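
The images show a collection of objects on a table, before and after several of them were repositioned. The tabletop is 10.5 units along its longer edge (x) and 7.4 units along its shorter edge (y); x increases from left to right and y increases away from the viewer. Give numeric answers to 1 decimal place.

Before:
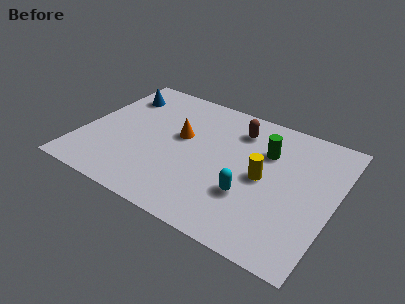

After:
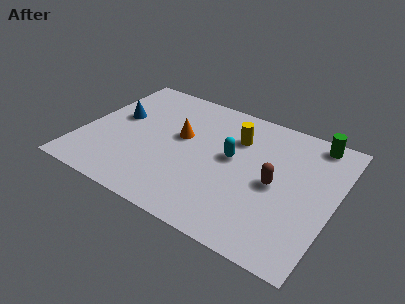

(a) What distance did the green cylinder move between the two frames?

2.3

From (7.5, 5.1) to (9.3, 6.6), the green cylinder covered √(1.8² + 1.5²) ≈ 2.3 units.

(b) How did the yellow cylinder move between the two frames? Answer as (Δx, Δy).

(-1.4, 1.7)

The yellow cylinder was at about (7.6, 3.6) and moved to about (6.2, 5.3).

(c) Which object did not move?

the orange cone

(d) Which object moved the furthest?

the brown capsule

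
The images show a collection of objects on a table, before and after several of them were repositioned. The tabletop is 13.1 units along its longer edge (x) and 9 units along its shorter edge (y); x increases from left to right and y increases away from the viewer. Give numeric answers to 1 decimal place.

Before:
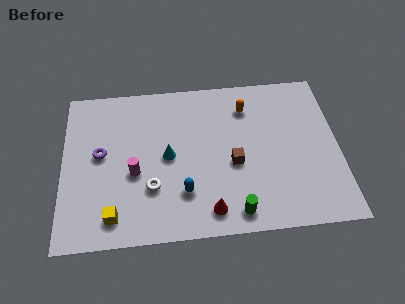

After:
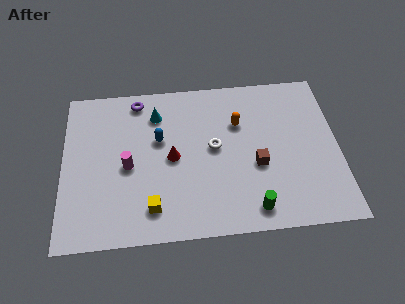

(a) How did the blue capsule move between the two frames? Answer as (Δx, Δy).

(-1.1, 3.1)

From the two frames, the blue capsule sits at roughly (5.7, 2.4) before and (4.6, 5.5) after.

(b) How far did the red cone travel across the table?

3.5

From (6.9, 1.3) to (5.2, 4.4), the red cone covered √(1.7² + 3.1²) ≈ 3.5 units.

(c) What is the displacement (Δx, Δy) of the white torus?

(3.0, 2.0)

From the two frames, the white torus sits at roughly (4.2, 2.8) before and (7.2, 4.8) after.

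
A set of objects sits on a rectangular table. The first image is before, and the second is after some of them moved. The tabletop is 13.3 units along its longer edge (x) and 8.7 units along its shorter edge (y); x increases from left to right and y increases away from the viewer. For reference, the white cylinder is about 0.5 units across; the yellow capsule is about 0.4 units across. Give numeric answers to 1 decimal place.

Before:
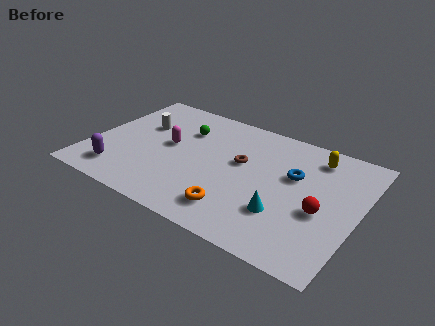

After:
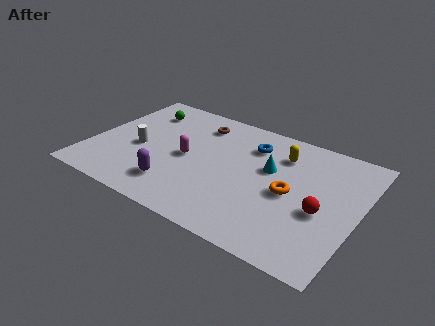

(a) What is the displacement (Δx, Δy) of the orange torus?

(2.3, 2.4)

The orange torus started near (7.7, 1.7) and ended near (10.0, 4.1).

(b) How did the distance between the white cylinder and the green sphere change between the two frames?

+0.8

They were about 2.2 units apart before and 3.0 after — 0.8 units further apart.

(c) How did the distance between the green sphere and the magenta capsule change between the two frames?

+2.2

Before: roughly 1.6 units apart; after: 3.8. That's 2.2 units further apart.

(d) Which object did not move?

the red sphere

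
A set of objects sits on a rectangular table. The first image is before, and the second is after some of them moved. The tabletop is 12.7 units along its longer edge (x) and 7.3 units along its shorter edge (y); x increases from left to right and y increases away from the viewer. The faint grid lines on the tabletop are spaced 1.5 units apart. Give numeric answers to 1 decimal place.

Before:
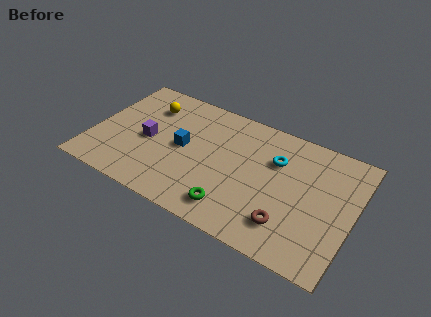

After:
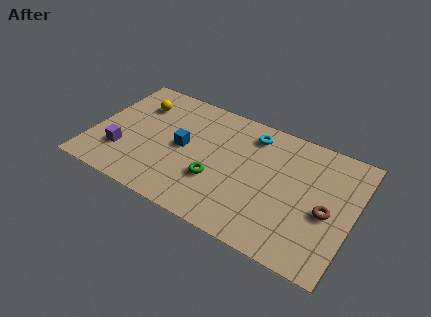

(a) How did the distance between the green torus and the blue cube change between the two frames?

-1.5

Before: roughly 3.7 units apart; after: 2.2. That's 1.5 units closer together.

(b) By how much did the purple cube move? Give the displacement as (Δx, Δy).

(-1.1, -1.3)

From the two frames, the purple cube sits at roughly (2.7, 3.4) before and (1.6, 2.1) after.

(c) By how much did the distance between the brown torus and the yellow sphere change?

+1.5

The distance was about 8.3 in the first image and 9.8 in the second, so they moved 1.5 units further apart.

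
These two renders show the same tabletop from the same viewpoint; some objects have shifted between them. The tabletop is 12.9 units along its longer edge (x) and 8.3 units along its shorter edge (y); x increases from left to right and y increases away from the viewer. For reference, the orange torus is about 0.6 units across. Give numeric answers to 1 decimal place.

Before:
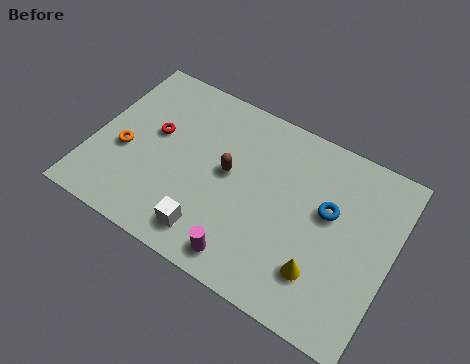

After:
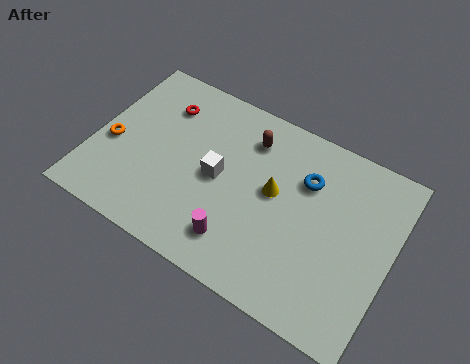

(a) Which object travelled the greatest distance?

the yellow cone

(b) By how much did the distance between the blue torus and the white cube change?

-1.8

They were about 5.8 units apart before and 4.0 after — 1.8 units closer together.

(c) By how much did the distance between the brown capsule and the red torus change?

+0.5

They were about 3.3 units apart before and 3.8 after — 0.5 units further apart.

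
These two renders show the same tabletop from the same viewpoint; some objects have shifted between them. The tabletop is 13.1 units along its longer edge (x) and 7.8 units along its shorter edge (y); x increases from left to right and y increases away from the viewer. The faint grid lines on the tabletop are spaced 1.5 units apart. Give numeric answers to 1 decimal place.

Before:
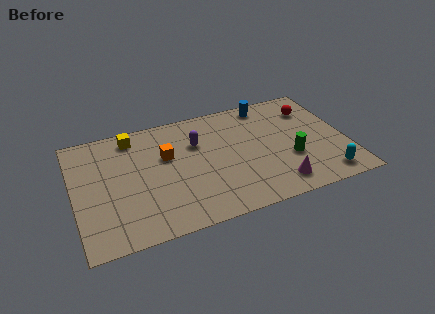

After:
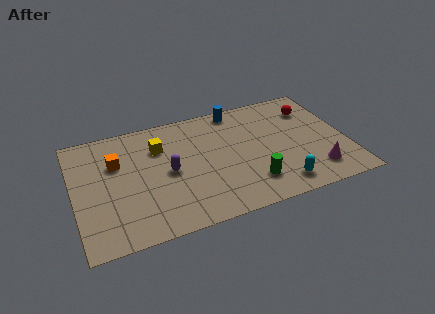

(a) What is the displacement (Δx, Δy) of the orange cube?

(-2.4, 0.3)

The orange cube was at about (4.5, 4.9) and moved to about (2.1, 5.2).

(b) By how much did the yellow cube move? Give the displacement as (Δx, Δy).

(1.2, -1.1)

The yellow cube started near (3.0, 6.7) and ended near (4.2, 5.6).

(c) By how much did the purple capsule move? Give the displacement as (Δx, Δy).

(-1.5, -1.5)

From the two frames, the purple capsule sits at roughly (6.0, 5.3) before and (4.5, 3.8) after.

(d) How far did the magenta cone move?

1.9

From (9.5, 1.3) to (11.4, 1.6), the magenta cone covered √(1.9² + 0.3²) ≈ 1.9 units.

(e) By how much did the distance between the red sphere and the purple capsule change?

+1.8

Before: roughly 5.7 units apart; after: 7.5. That's 1.8 units further apart.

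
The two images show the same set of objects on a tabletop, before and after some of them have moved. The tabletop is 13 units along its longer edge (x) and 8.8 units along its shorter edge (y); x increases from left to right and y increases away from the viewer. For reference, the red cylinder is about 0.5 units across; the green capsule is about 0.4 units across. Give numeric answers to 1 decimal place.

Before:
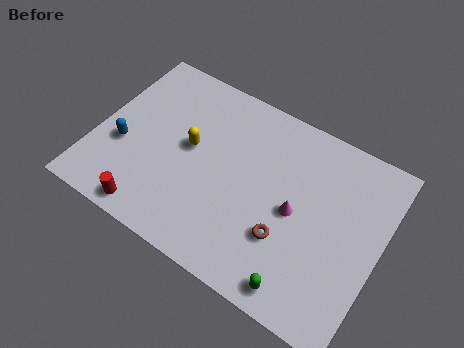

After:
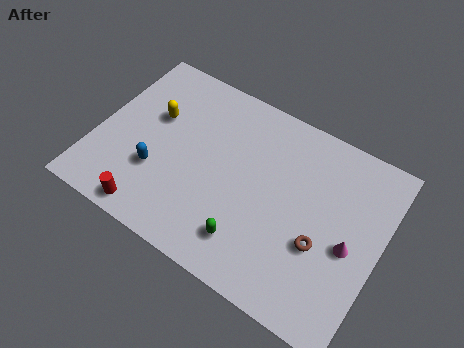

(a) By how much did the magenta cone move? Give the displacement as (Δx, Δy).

(2.5, -0.3)

From the two frames, the magenta cone sits at roughly (9.2, 4.2) before and (11.7, 3.9) after.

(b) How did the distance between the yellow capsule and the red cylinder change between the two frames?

+0.6

Before: roughly 4.1 units apart; after: 4.7. That's 0.6 units further apart.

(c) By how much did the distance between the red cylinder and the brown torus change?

+1.6

Before: roughly 6.2 units apart; after: 7.8. That's 1.6 units further apart.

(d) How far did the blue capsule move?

1.8

The blue capsule moved from about (1.3, 3.4) to (3.0, 2.9), a distance of √(1.7² + 0.5²) ≈ 1.8.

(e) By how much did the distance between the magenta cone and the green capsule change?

+1.4

Before: roughly 3.3 units apart; after: 4.7. That's 1.4 units further apart.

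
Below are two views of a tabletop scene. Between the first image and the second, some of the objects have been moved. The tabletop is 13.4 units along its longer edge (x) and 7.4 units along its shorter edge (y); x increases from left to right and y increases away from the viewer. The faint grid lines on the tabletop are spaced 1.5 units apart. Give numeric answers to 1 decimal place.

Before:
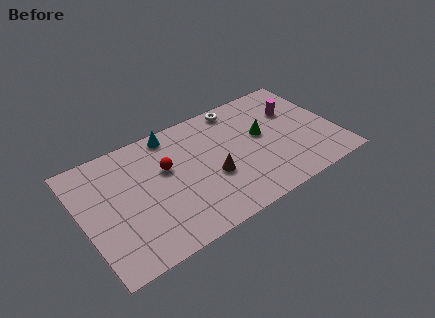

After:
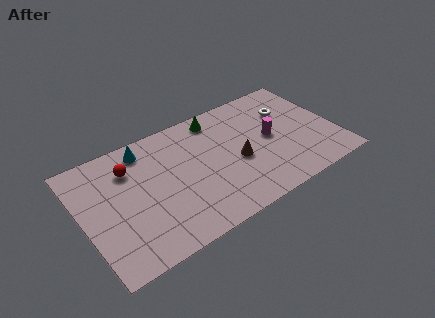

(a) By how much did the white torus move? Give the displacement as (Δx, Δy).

(2.5, -1.5)

The white torus started near (8.7, 6.6) and ended near (11.2, 5.1).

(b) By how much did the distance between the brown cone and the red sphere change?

+3.1

Before: roughly 2.8 units apart; after: 5.9. That's 3.1 units further apart.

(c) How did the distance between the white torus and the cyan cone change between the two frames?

+4.1

They were about 3.6 units apart before and 7.7 after — 4.1 units further apart.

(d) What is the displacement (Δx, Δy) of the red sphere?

(-1.8, 0.9)

The red sphere started near (4.5, 4.6) and ended near (2.7, 5.5).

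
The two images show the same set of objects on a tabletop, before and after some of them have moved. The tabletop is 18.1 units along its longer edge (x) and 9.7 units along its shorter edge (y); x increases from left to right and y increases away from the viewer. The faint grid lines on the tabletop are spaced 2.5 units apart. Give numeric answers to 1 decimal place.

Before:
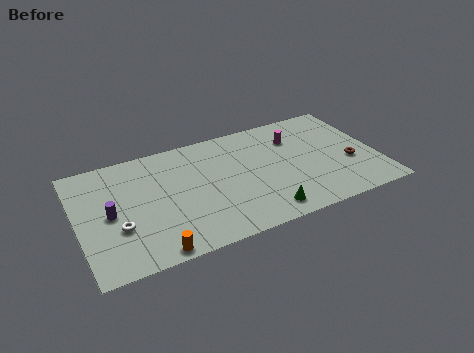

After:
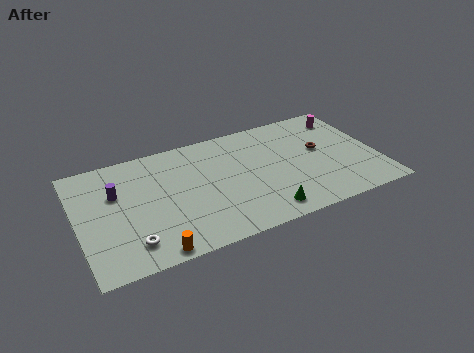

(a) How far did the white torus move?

1.6

The white torus was near (2.3, 3.4) before and (2.9, 1.9) after, so it travelled √(0.6² + 1.5²) ≈ 1.6 units.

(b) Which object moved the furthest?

the magenta cylinder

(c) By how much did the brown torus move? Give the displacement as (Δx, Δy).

(-1.6, 1.8)

The brown torus started near (16.4, 3.7) and ended near (14.8, 5.5).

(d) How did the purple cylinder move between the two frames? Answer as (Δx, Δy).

(0.5, 1.6)

The purple cylinder started near (1.9, 4.7) and ended near (2.4, 6.3).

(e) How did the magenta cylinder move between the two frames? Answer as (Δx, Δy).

(3.3, 0.8)

From the two frames, the magenta cylinder sits at roughly (13.4, 7.1) before and (16.7, 7.9) after.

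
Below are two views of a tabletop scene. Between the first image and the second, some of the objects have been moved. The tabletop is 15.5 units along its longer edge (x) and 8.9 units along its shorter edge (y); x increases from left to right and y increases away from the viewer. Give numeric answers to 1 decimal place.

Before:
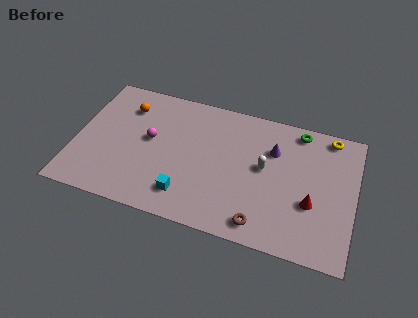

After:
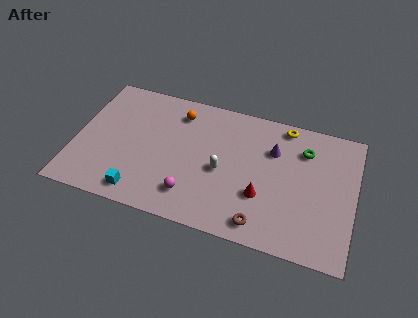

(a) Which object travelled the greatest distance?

the magenta sphere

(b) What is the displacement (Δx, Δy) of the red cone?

(-2.7, -0.3)

The red cone was at about (13.2, 3.3) and moved to about (10.5, 3.0).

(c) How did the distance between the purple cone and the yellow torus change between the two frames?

-1.6

They were about 3.5 units apart before and 1.9 after — 1.6 units closer together.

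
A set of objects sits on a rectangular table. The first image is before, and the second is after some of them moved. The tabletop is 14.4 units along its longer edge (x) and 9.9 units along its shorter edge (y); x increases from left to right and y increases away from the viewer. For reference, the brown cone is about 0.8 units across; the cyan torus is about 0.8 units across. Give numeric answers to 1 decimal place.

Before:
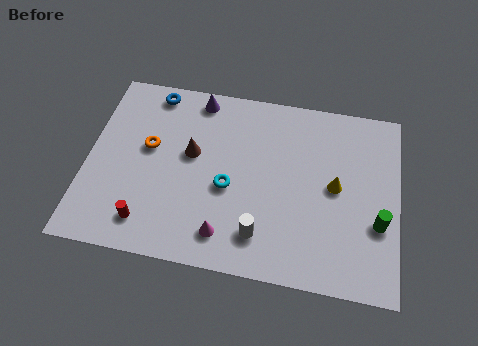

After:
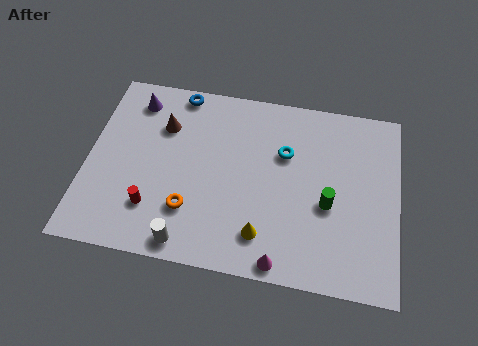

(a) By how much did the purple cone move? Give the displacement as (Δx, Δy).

(-2.9, -0.6)

The purple cone was at about (4.9, 8.8) and moved to about (2.0, 8.2).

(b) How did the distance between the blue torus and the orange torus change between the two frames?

+3.3

Before: roughly 3.1 units apart; after: 6.4. That's 3.3 units further apart.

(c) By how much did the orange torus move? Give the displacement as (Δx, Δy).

(2.1, -3.0)

The orange torus was at about (2.8, 5.7) and moved to about (4.9, 2.7).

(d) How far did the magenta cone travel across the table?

2.8

The magenta cone moved from about (6.6, 1.7) to (9.2, 0.8), a distance of √(2.6² + 0.9²) ≈ 2.8.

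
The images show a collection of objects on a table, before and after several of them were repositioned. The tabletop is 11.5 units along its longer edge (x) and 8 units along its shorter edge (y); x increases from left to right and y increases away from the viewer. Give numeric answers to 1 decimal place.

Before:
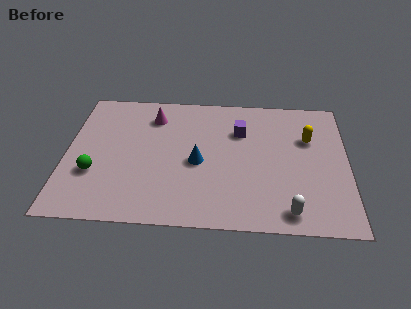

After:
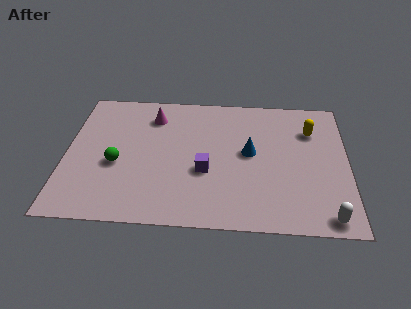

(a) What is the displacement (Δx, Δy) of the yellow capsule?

(0.1, 0.5)

From the two frames, the yellow capsule sits at roughly (9.9, 5.3) before and (10.0, 5.8) after.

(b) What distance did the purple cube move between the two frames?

2.9

The purple cube moved from about (7.1, 5.6) to (5.7, 3.1), a distance of √(1.4² + 2.5²) ≈ 2.9.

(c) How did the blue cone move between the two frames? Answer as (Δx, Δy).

(2.1, 0.7)

The blue cone was at about (5.4, 3.6) and moved to about (7.5, 4.3).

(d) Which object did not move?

the magenta cone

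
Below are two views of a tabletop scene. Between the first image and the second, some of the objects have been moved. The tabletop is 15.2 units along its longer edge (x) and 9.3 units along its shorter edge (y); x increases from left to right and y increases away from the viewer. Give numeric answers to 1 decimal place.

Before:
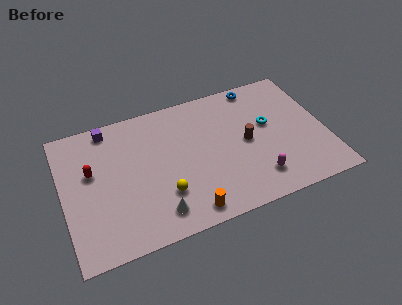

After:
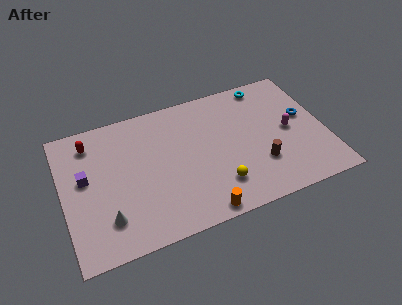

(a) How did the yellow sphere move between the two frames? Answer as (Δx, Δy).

(3.1, -0.5)

The yellow sphere started near (5.6, 2.7) and ended near (8.7, 2.2).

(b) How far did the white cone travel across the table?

2.9

The white cone moved from about (5.1, 1.6) to (2.3, 2.2), a distance of √(2.8² + 0.6²) ≈ 2.9.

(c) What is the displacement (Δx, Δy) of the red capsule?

(0.1, 2.0)

The red capsule was at about (1.7, 5.6) and moved to about (1.8, 7.6).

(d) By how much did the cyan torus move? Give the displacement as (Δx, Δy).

(0.2, 2.9)

The cyan torus started near (12.0, 5.4) and ended near (12.2, 8.3).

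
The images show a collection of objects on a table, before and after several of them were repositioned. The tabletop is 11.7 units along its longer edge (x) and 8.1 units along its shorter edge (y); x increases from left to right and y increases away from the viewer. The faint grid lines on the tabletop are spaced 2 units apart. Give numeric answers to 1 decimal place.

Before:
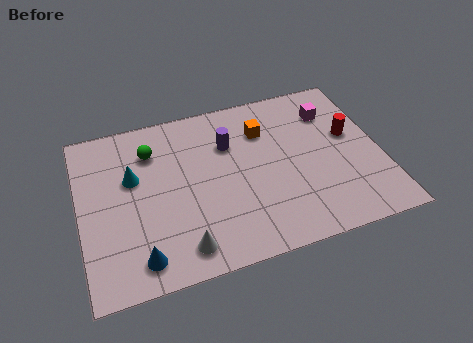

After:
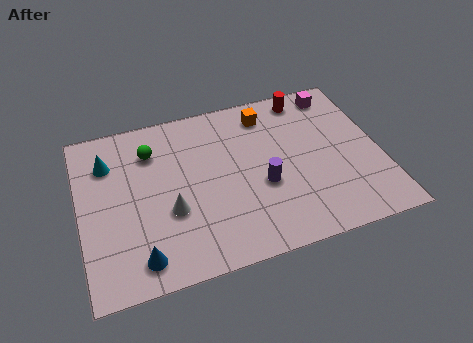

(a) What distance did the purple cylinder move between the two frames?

2.6

From (5.9, 5.6) to (7.0, 3.2), the purple cylinder covered √(1.1² + 2.4²) ≈ 2.6 units.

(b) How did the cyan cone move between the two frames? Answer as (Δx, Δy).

(-0.9, 1.0)

The cyan cone was at about (2.1, 5.0) and moved to about (1.2, 6.0).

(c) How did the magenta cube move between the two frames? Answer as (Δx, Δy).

(0.3, 0.9)

The magenta cube started near (10.0, 6.1) and ended near (10.3, 7.0).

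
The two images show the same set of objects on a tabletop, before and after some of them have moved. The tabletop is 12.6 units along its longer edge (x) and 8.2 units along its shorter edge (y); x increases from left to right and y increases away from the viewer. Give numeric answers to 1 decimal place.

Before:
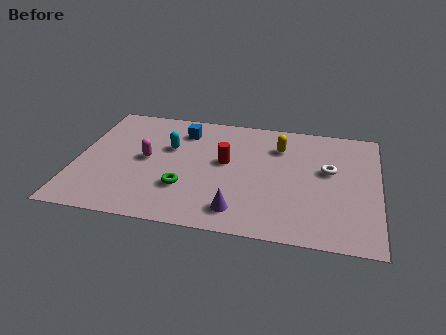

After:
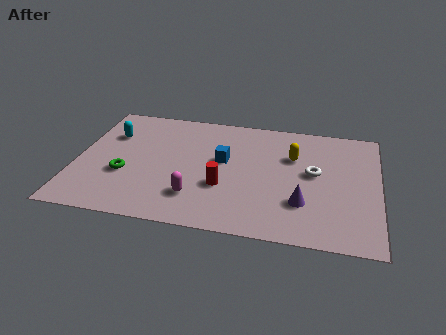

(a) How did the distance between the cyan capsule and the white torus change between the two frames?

+2.0

They were about 6.7 units apart before and 8.7 after — 2.0 units further apart.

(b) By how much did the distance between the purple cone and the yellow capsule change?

-1.8

The distance was about 4.9 in the first image and 3.1 in the second, so they moved 1.8 units closer together.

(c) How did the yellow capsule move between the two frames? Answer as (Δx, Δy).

(0.6, -0.6)

The yellow capsule was at about (8.4, 6.1) and moved to about (9.0, 5.5).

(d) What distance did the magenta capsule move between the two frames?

3.1

The magenta capsule moved from about (2.9, 4.2) to (5.1, 2.0), a distance of √(2.2² + 2.2²) ≈ 3.1.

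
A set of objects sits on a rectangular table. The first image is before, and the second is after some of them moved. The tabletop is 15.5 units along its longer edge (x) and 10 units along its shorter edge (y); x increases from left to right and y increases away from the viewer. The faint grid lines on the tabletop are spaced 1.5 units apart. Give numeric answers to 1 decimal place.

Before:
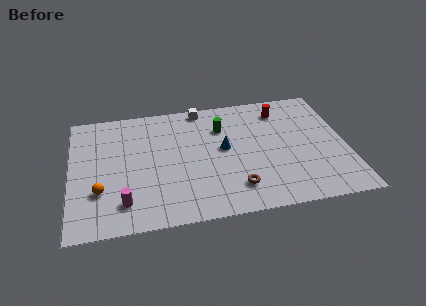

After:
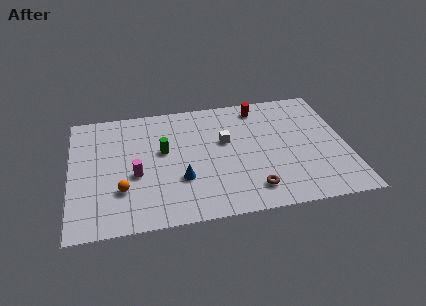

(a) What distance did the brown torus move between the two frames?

0.9

The brown torus was near (9.1, 2.1) before and (10.0, 1.8) after, so it travelled √(0.9² + 0.3²) ≈ 0.9 units.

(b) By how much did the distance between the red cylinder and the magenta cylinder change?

-2.5

The distance was about 11.0 in the first image and 8.5 in the second, so they moved 2.5 units closer together.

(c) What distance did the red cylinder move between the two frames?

1.3

From (12.0, 8.1) to (10.8, 8.6), the red cylinder covered √(1.2² + 0.5²) ≈ 1.3 units.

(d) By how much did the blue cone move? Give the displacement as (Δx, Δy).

(-2.5, -2.1)

The blue cone was at about (8.6, 5.4) and moved to about (6.1, 3.3).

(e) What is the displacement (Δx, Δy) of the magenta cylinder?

(0.7, 2.1)

The magenta cylinder was at about (2.9, 2.0) and moved to about (3.6, 4.1).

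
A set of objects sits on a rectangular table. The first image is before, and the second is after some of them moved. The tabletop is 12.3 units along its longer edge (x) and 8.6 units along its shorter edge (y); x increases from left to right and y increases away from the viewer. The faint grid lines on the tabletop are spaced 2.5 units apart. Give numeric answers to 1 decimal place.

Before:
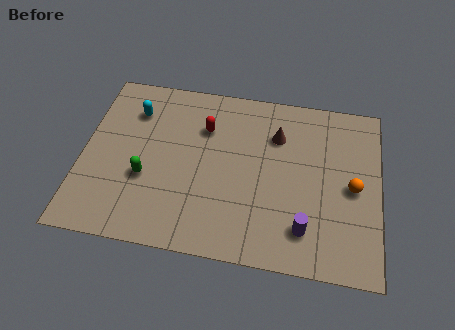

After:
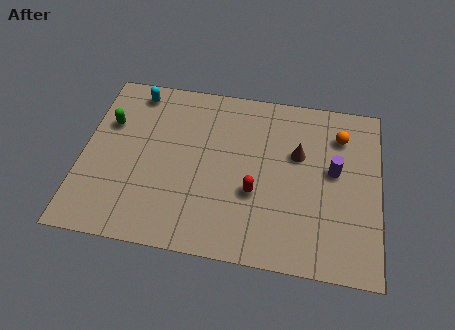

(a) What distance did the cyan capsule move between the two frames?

1.0

The cyan capsule moved from about (2.0, 6.5) to (2.0, 7.5), a distance of √(0.0² + 1.0²) ≈ 1.0.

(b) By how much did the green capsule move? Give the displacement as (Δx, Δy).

(-1.7, 2.5)

The green capsule started near (2.7, 3.2) and ended near (1.0, 5.7).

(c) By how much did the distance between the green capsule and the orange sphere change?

+1.1

They were about 8.5 units apart before and 9.6 after — 1.1 units further apart.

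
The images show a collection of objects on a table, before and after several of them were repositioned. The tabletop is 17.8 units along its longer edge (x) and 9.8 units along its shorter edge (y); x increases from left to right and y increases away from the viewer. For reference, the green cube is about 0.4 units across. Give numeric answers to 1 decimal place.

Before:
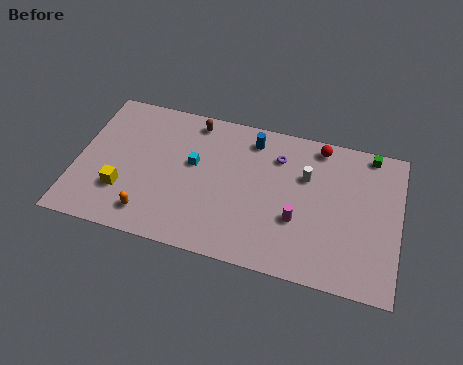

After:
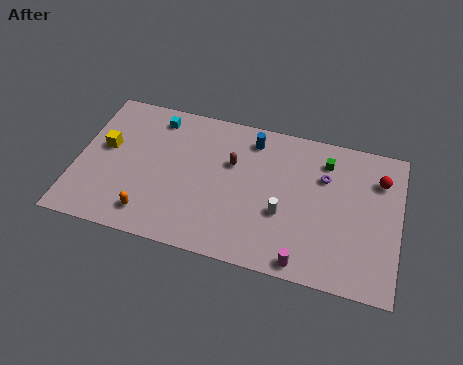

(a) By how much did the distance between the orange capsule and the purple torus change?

+1.8

They were about 8.8 units apart before and 10.6 after — 1.8 units further apart.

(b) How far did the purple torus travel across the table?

2.7

The purple torus moved from about (11.0, 7.4) to (13.6, 6.7), a distance of √(2.6² + 0.7²) ≈ 2.7.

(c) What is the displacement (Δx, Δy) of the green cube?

(-2.4, -1.1)

From the two frames, the green cube sits at roughly (16.0, 8.9) before and (13.6, 7.8) after.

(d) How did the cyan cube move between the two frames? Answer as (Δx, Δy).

(-2.3, 2.6)

From the two frames, the cyan cube sits at roughly (6.4, 5.7) before and (4.1, 8.3) after.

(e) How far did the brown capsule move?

3.3

The brown capsule was near (6.2, 8.6) before and (8.5, 6.3) after, so it travelled √(2.3² + 2.3²) ≈ 3.3 units.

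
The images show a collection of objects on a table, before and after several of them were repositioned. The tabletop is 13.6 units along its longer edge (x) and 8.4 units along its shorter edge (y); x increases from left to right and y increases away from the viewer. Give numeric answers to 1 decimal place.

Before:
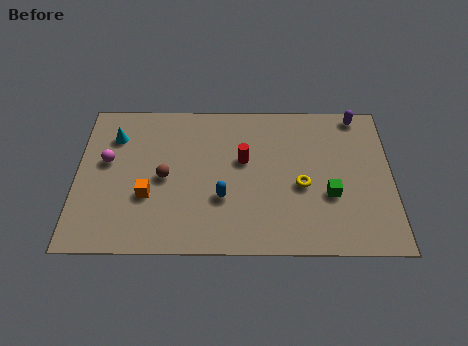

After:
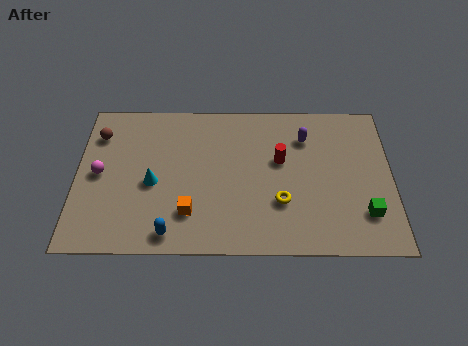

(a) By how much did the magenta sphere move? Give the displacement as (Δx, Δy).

(-0.3, -0.7)

The magenta sphere was at about (1.3, 4.9) and moved to about (1.0, 4.2).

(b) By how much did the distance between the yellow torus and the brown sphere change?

+2.8

The distance was about 5.9 in the first image and 8.7 in the second, so they moved 2.8 units further apart.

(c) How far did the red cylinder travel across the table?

1.6

The red cylinder was near (7.2, 5.0) before and (8.8, 5.0) after, so it travelled √(1.6² + 0.0²) ≈ 1.6 units.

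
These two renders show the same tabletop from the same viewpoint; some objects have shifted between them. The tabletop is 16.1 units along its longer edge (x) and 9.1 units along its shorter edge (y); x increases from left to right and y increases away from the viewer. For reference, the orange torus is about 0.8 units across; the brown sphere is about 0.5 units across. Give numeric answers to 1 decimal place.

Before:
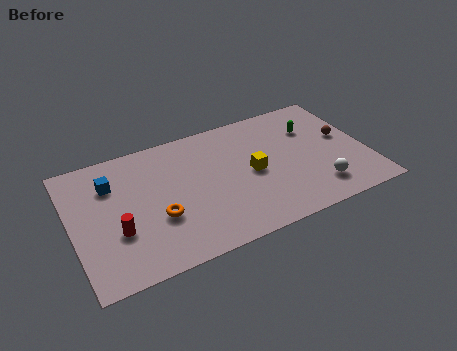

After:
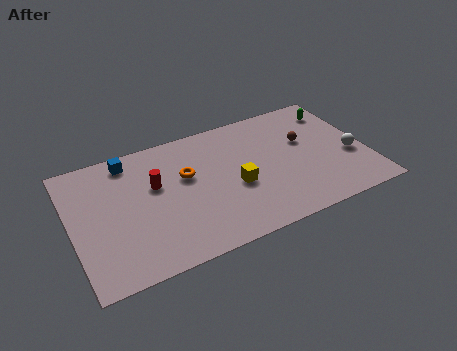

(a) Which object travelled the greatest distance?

the red cylinder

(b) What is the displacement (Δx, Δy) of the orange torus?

(1.8, 2.3)

The orange torus was at about (4.5, 3.3) and moved to about (6.3, 5.6).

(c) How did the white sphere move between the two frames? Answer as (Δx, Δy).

(2.1, 1.7)

The white sphere started near (13.1, 1.9) and ended near (15.2, 3.6).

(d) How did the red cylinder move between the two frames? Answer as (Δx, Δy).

(2.3, 2.4)

The red cylinder started near (2.3, 3.2) and ended near (4.6, 5.6).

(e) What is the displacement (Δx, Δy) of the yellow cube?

(-1.0, -0.6)

From the two frames, the yellow cube sits at roughly (9.8, 4.4) before and (8.8, 3.8) after.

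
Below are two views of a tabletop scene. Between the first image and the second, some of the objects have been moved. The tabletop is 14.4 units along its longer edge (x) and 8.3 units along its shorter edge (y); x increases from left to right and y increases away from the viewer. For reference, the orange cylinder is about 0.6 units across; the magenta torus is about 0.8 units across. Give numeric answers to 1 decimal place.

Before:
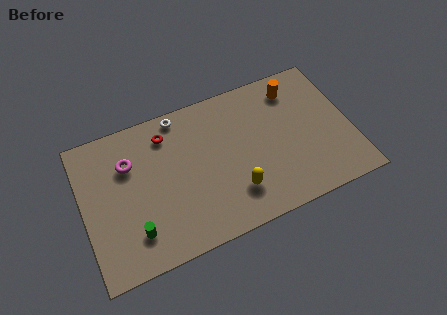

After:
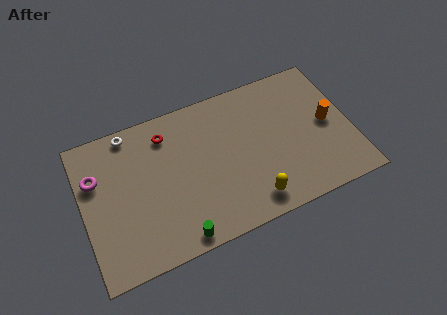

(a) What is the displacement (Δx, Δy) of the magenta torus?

(-1.8, -0.2)

From the two frames, the magenta torus sits at roughly (2.6, 5.8) before and (0.8, 5.6) after.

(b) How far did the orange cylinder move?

3.0

The orange cylinder moved from about (11.7, 6.8) to (13.2, 4.2), a distance of √(1.5² + 2.6²) ≈ 3.0.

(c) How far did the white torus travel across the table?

2.7

From (5.5, 7.5) to (2.8, 7.5), the white torus covered √(2.7² + 0.0²) ≈ 2.7 units.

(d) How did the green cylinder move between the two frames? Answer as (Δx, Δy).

(2.2, -1.1)

The green cylinder started near (2.5, 1.9) and ended near (4.7, 0.8).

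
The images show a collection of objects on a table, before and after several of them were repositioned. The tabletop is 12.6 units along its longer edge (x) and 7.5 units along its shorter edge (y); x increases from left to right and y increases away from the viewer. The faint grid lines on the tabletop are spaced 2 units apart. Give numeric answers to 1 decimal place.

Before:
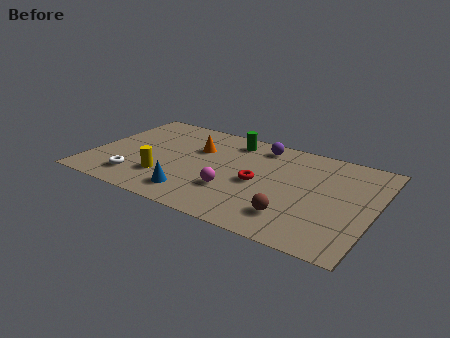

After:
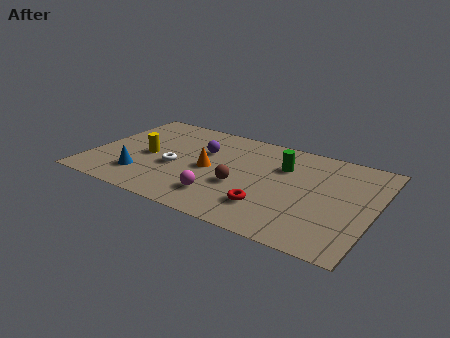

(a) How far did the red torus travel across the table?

1.7

The red torus was near (7.5, 3.5) before and (8.2, 1.9) after, so it travelled √(0.7² + 1.6²) ≈ 1.7 units.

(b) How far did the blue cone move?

2.4

From (4.9, 1.4) to (2.5, 1.8), the blue cone covered √(2.4² + 0.4²) ≈ 2.4 units.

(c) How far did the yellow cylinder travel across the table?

1.7

The yellow cylinder was near (3.5, 2.1) before and (2.5, 3.5) after, so it travelled √(1.0² + 1.4²) ≈ 1.7 units.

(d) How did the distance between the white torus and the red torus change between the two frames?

-1.0

The distance was about 5.6 in the first image and 4.6 in the second, so they moved 1.0 units closer together.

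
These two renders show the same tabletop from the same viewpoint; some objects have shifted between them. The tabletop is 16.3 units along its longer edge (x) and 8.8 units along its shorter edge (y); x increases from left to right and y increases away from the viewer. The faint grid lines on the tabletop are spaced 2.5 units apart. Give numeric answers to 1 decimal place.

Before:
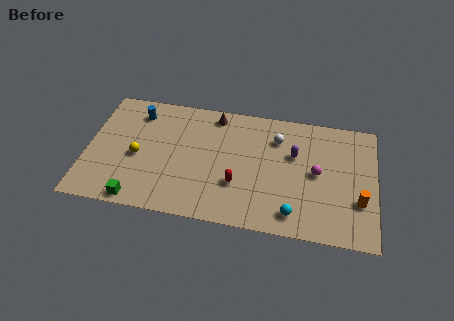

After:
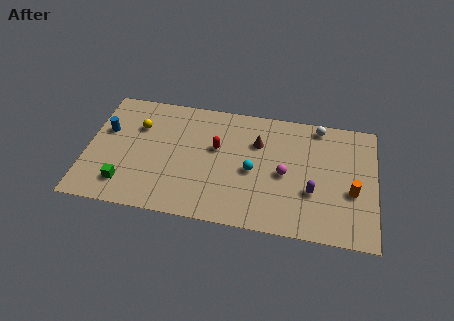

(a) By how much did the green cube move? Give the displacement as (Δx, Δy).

(-0.8, 1.0)

From the two frames, the green cube sits at roughly (3.1, 0.8) before and (2.3, 1.8) after.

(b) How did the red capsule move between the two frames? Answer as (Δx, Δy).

(-1.3, 2.4)

The red capsule started near (8.6, 2.9) and ended near (7.3, 5.3).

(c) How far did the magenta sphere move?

1.8

The magenta sphere was near (13.0, 4.5) before and (11.2, 4.1) after, so it travelled √(1.8² + 0.4²) ≈ 1.8 units.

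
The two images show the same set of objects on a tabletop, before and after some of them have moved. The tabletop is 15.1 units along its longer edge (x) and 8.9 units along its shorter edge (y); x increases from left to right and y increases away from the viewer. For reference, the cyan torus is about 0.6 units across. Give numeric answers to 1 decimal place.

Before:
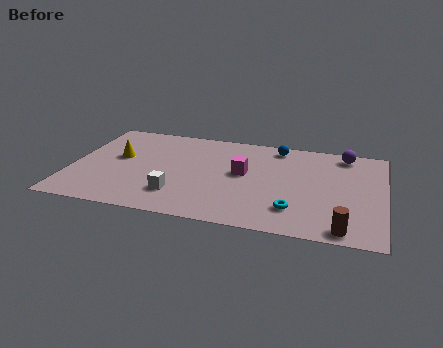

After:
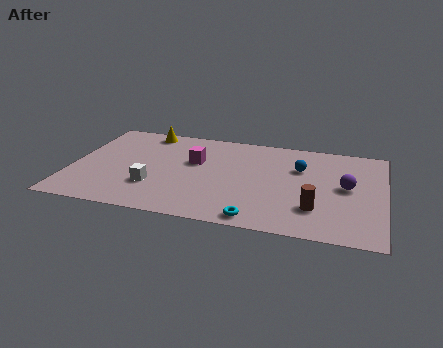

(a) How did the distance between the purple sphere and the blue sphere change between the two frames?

-0.7

Before: roughly 3.3 units apart; after: 2.6. That's 0.7 units closer together.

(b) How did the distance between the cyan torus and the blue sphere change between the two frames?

-0.4

Before: roughly 5.8 units apart; after: 5.4. That's 0.4 units closer together.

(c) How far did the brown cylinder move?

2.1

The brown cylinder was near (13.3, 0.9) before and (11.9, 2.4) after, so it travelled √(1.4² + 1.5²) ≈ 2.1 units.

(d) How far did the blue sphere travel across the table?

2.2

The blue sphere was near (9.8, 7.8) before and (11.0, 6.0) after, so it travelled √(1.2² + 1.8²) ≈ 2.2 units.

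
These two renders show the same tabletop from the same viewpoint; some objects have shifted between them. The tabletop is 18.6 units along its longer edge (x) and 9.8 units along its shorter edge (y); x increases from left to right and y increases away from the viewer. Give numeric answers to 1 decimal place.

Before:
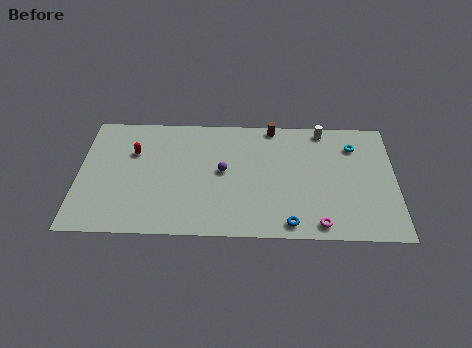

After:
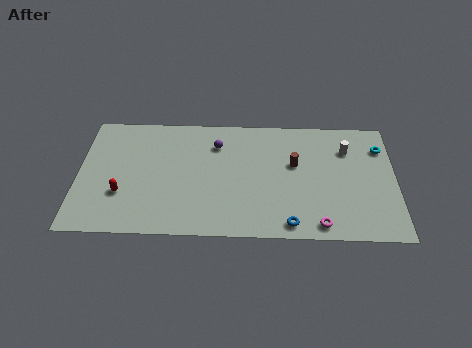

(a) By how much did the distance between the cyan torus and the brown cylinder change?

+0.3

The distance was about 5.0 in the first image and 5.3 in the second, so they moved 0.3 units further apart.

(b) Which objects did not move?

the magenta torus and the blue torus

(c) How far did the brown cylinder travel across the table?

3.4

The brown cylinder moved from about (11.4, 9.0) to (12.7, 5.9), a distance of √(1.3² + 3.1²) ≈ 3.4.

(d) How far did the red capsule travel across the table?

3.5

The red capsule was near (3.2, 6.6) before and (2.6, 3.2) after, so it travelled √(0.6² + 3.4²) ≈ 3.5 units.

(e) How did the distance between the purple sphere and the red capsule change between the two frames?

+1.4

The distance was about 5.5 in the first image and 6.9 in the second, so they moved 1.4 units further apart.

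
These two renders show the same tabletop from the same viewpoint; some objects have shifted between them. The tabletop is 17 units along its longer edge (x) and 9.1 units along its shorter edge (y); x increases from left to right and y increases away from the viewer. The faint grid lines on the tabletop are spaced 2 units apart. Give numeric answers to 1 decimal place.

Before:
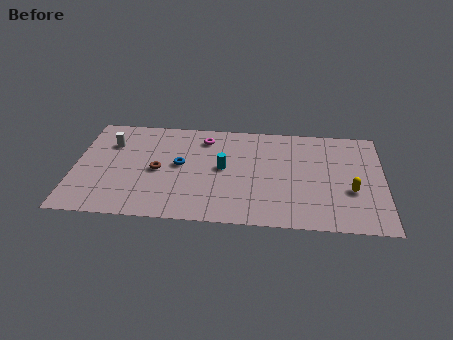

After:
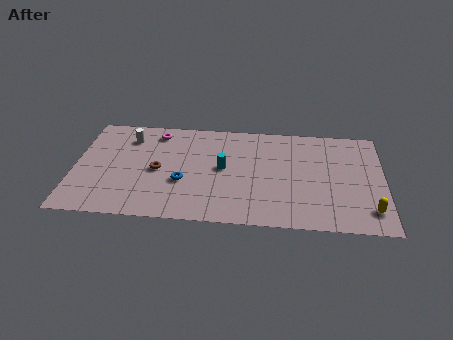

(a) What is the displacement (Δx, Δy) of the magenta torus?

(-2.7, 0.3)

The magenta torus was at about (7.1, 7.4) and moved to about (4.4, 7.7).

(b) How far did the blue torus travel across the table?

1.5

The blue torus moved from about (5.8, 4.9) to (6.0, 3.4), a distance of √(0.2² + 1.5²) ≈ 1.5.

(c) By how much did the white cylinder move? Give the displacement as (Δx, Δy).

(1.0, 0.6)

The white cylinder started near (1.9, 6.5) and ended near (2.9, 7.1).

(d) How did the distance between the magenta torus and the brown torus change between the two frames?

-0.6

They were about 4.0 units apart before and 3.4 after — 0.6 units closer together.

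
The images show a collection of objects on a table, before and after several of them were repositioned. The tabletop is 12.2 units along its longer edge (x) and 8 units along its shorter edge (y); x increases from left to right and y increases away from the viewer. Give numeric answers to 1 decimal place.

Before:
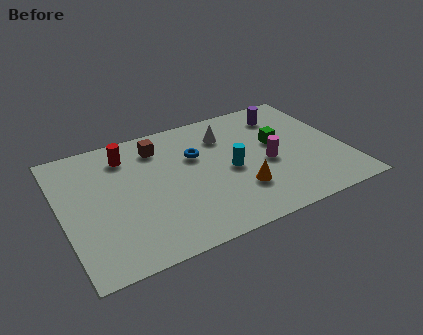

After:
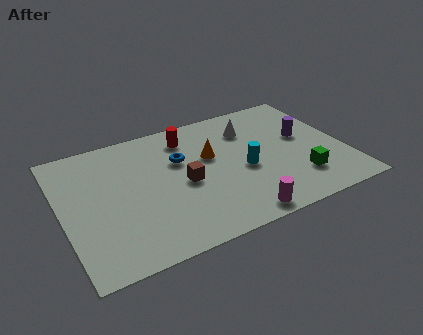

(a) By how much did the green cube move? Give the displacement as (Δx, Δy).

(0.6, -2.6)

From the two frames, the green cube sits at roughly (9.4, 4.6) before and (10.0, 2.0) after.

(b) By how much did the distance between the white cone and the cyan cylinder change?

+0.3

The distance was about 2.3 in the first image and 2.6 in the second, so they moved 0.3 units further apart.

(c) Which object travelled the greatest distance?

the magenta cylinder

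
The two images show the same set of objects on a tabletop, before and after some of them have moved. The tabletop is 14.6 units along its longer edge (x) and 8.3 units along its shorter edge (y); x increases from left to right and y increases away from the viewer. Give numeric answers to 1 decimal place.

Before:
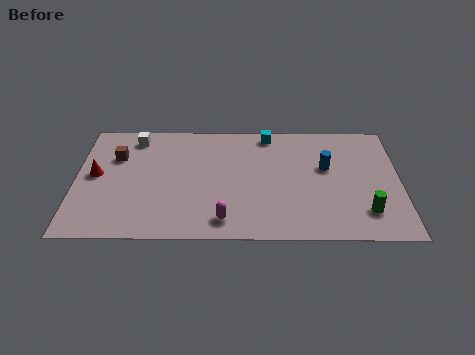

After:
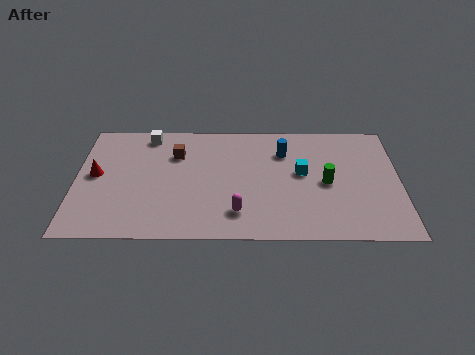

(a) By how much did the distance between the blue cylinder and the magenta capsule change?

-1.1

The distance was about 5.9 in the first image and 4.8 in the second, so they moved 1.1 units closer together.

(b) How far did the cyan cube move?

3.2

From (8.7, 7.4) to (10.2, 4.6), the cyan cube covered √(1.5² + 2.8²) ≈ 3.2 units.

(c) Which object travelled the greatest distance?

the cyan cube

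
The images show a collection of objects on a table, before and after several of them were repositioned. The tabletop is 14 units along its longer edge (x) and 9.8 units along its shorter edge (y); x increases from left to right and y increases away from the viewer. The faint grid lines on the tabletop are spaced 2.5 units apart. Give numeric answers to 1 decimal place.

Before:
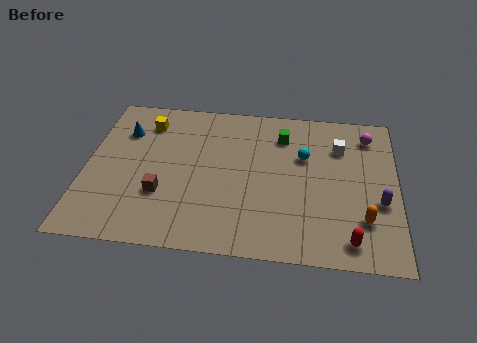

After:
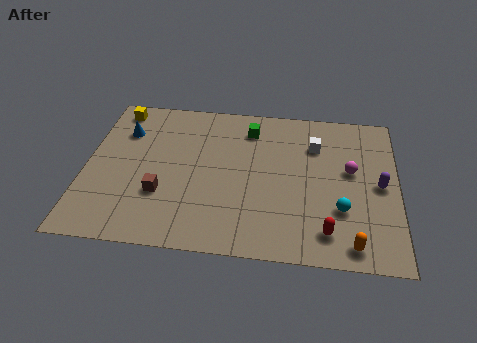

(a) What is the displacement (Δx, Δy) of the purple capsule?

(0.0, 1.1)

The purple capsule started near (13.2, 3.7) and ended near (13.2, 4.8).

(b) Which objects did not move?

the blue cone and the brown cube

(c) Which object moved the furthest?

the cyan sphere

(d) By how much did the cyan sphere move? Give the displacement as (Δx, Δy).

(1.7, -3.2)

The cyan sphere started near (9.8, 6.3) and ended near (11.5, 3.1).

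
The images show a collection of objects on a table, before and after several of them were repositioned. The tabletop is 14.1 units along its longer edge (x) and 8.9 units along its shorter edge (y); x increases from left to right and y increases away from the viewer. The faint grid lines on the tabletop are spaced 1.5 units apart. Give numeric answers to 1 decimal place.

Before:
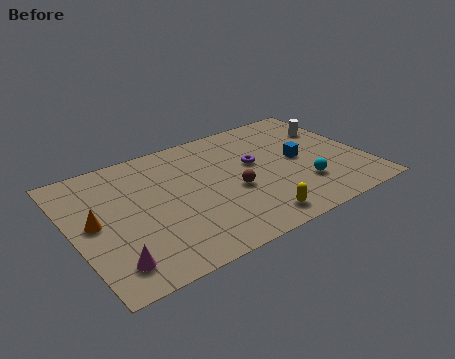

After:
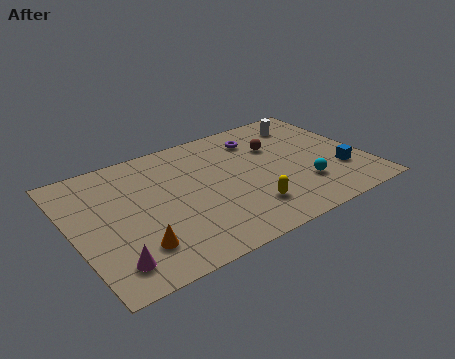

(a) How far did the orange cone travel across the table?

3.0

From (1.0, 4.6) to (2.6, 2.1), the orange cone covered √(1.6² + 2.5²) ≈ 3.0 units.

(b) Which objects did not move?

the magenta cone and the cyan sphere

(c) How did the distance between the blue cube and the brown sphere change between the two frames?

+0.7

Before: roughly 3.5 units apart; after: 4.2. That's 0.7 units further apart.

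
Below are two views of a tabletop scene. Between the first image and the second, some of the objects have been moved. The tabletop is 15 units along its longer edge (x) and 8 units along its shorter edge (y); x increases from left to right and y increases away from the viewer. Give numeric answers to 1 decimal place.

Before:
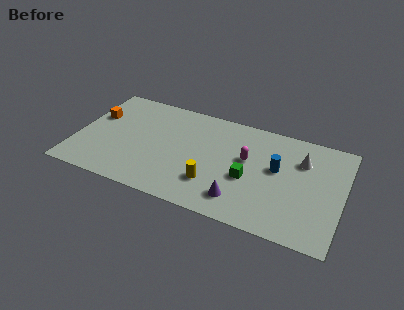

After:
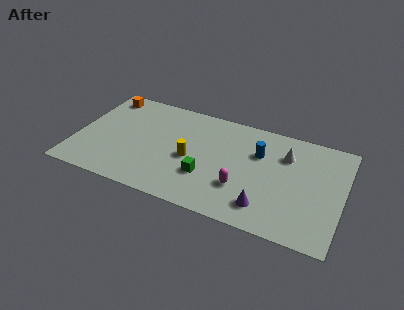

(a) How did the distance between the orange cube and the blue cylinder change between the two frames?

-1.3

The distance was about 10.4 in the first image and 9.1 in the second, so they moved 1.3 units closer together.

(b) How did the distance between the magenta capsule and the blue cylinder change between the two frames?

+1.3

They were about 1.7 units apart before and 3.0 after — 1.3 units further apart.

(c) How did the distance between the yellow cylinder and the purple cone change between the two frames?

+3.1

The distance was about 1.7 in the first image and 4.8 in the second, so they moved 3.1 units further apart.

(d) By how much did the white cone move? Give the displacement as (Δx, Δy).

(-0.9, 0.1)

The white cone was at about (12.6, 5.7) and moved to about (11.7, 5.8).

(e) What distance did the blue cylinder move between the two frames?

1.4

The blue cylinder was near (11.3, 4.6) before and (10.2, 5.4) after, so it travelled √(1.1² + 0.8²) ≈ 1.4 units.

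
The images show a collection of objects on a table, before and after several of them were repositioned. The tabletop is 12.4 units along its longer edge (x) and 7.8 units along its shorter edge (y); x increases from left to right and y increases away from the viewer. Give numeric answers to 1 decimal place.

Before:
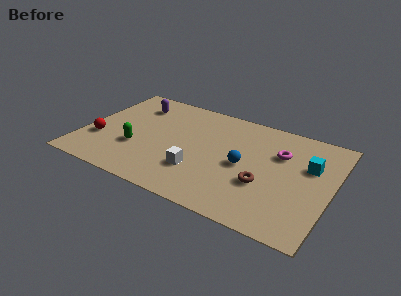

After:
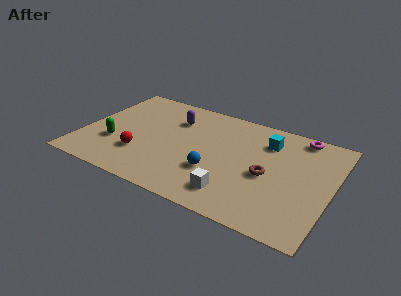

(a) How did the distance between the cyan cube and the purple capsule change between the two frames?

-4.4

The distance was about 9.1 in the first image and 4.7 in the second, so they moved 4.4 units closer together.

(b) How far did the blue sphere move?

1.7

From (8.1, 3.7) to (6.8, 2.6), the blue sphere covered √(1.3² + 1.1²) ≈ 1.7 units.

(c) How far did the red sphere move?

2.2

The red sphere moved from about (0.9, 2.6) to (3.1, 2.3), a distance of √(2.2² + 0.3²) ≈ 2.2.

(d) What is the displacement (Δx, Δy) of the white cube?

(1.9, -0.8)

From the two frames, the white cube sits at roughly (6.0, 2.3) before and (7.9, 1.5) after.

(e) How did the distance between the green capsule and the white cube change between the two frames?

+3.1

The distance was about 3.2 in the first image and 6.3 in the second, so they moved 3.1 units further apart.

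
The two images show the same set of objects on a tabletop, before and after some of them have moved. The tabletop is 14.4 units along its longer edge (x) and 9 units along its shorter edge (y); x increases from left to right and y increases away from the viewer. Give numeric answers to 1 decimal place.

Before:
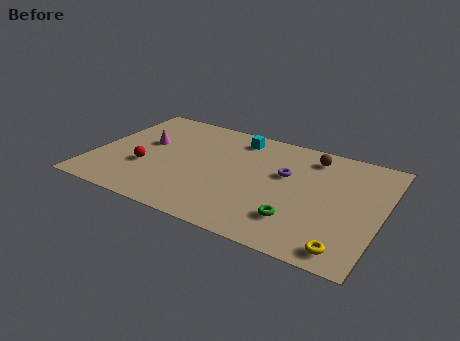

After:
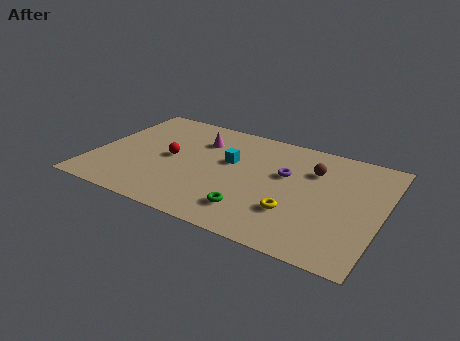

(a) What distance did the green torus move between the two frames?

2.2

From (10.5, 2.2) to (8.3, 1.9), the green torus covered √(2.2² + 0.3²) ≈ 2.2 units.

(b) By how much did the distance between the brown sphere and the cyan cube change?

+0.4

The distance was about 3.8 in the first image and 4.2 in the second, so they moved 0.4 units further apart.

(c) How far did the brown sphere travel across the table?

1.1

The brown sphere was near (10.6, 7.5) before and (10.8, 6.4) after, so it travelled √(0.2² + 1.1²) ≈ 1.1 units.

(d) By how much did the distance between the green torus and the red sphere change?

-2.7

They were about 7.9 units apart before and 5.2 after — 2.7 units closer together.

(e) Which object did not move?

the purple torus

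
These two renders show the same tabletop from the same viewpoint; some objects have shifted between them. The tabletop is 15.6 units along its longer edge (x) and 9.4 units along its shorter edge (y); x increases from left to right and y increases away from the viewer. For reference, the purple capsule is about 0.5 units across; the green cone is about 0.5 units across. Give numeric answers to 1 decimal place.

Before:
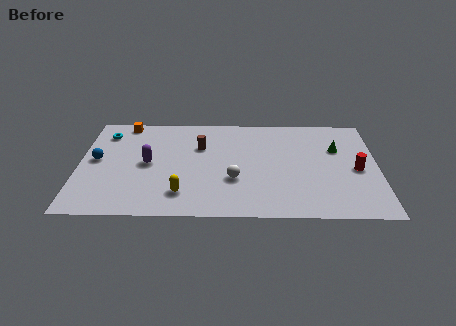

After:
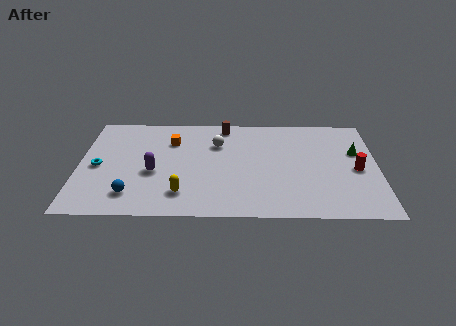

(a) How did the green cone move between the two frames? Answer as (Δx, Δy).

(1.0, -0.3)

The green cone started near (13.5, 6.2) and ended near (14.5, 5.9).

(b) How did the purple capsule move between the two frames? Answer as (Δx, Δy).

(0.3, -0.8)

The purple capsule was at about (3.6, 4.7) and moved to about (3.9, 3.9).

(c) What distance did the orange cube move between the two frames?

3.0

The orange cube was near (2.3, 8.5) before and (4.8, 6.8) after, so it travelled √(2.5² + 1.7²) ≈ 3.0 units.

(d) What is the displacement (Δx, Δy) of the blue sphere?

(1.9, -3.1)

The blue sphere started near (0.9, 5.0) and ended near (2.8, 1.9).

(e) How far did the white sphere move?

3.4

The white sphere was near (8.1, 3.3) before and (7.2, 6.6) after, so it travelled √(0.9² + 3.3²) ≈ 3.4 units.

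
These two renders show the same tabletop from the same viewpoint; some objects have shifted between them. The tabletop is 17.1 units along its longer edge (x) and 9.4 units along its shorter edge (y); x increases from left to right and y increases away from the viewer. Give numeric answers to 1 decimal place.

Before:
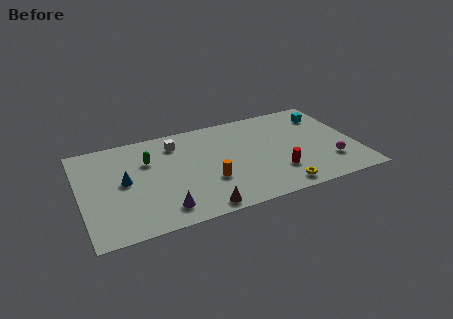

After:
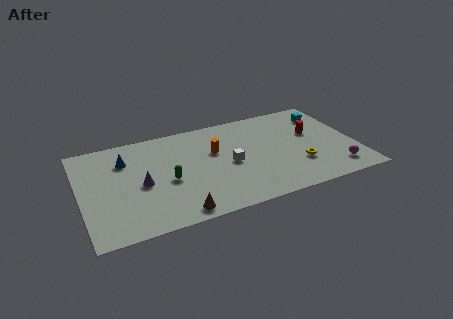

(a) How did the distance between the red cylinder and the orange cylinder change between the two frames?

+2.0

Before: roughly 4.2 units apart; after: 6.2. That's 2.0 units further apart.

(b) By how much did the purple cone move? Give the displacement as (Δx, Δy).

(-1.1, 2.7)

The purple cone started near (4.8, 1.6) and ended near (3.7, 4.3).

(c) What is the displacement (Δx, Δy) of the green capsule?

(1.0, -2.3)

From the two frames, the green capsule sits at roughly (4.3, 6.4) before and (5.3, 4.1) after.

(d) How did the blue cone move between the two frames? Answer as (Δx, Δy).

(0.2, 2.0)

The blue cone was at about (2.7, 4.9) and moved to about (2.9, 6.9).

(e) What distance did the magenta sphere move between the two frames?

0.9

From (15.3, 2.5) to (15.6, 1.7), the magenta sphere covered √(0.3² + 0.8²) ≈ 0.9 units.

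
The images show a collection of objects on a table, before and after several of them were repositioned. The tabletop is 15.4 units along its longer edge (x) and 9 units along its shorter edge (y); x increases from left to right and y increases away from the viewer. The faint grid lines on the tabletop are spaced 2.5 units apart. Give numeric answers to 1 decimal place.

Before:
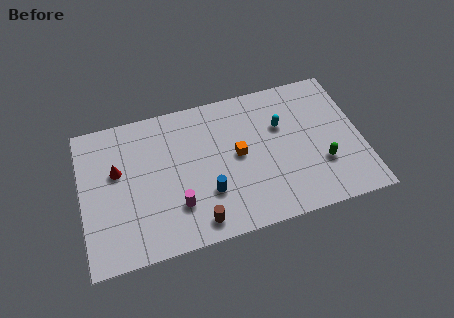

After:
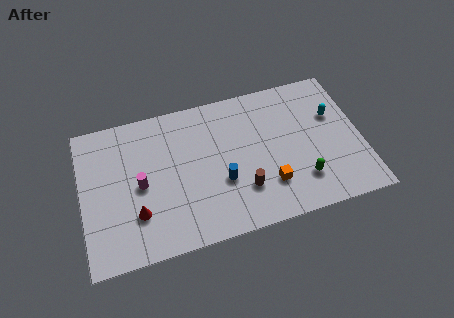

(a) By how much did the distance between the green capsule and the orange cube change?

-3.0

They were about 4.8 units apart before and 1.8 after — 3.0 units closer together.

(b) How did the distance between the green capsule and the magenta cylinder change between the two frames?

+0.9

Before: roughly 8.0 units apart; after: 8.9. That's 0.9 units further apart.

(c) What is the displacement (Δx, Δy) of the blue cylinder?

(0.8, 0.5)

The blue cylinder started near (6.8, 2.8) and ended near (7.6, 3.3).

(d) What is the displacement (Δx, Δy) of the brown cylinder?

(2.6, 1.3)

The brown cylinder was at about (6.1, 1.2) and moved to about (8.7, 2.5).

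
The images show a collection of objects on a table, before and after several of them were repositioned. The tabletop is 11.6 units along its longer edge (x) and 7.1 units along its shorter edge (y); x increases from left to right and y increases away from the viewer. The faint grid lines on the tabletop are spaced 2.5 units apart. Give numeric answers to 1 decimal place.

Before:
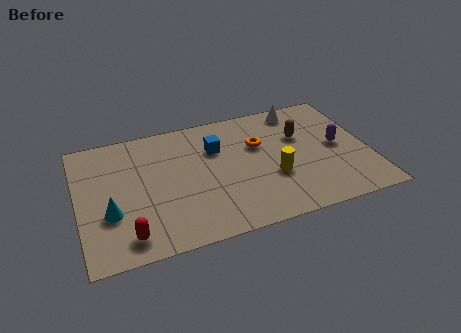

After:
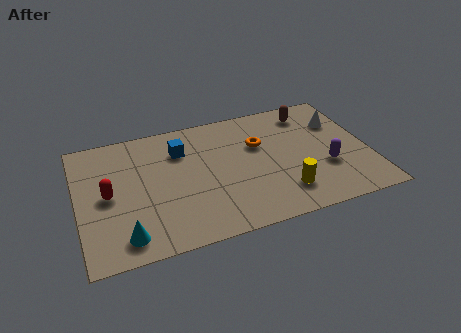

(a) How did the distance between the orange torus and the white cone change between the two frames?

+0.9

They were about 2.4 units apart before and 3.3 after — 0.9 units further apart.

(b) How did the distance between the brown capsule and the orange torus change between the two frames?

+0.9

They were about 1.7 units apart before and 2.6 after — 0.9 units further apart.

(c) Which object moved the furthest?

the red capsule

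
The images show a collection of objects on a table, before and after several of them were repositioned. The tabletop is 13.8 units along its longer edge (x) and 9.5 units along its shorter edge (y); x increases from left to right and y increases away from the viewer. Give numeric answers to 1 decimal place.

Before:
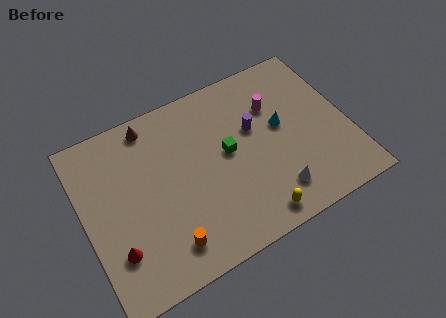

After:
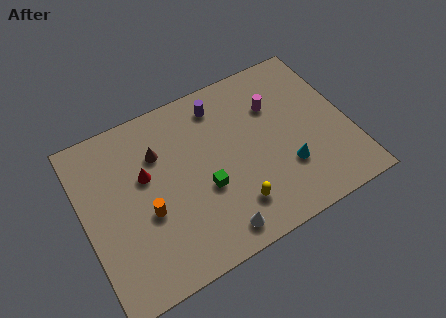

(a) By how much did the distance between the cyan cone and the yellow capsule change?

-1.7

The distance was about 4.7 in the first image and 3.0 in the second, so they moved 1.7 units closer together.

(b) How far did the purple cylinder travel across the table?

2.6

The purple cylinder moved from about (9.0, 5.8) to (7.5, 7.9), a distance of √(1.5² + 2.1²) ≈ 2.6.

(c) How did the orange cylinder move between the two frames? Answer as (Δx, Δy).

(-0.7, 2.1)

From the two frames, the orange cylinder sits at roughly (3.8, 1.7) before and (3.1, 3.8) after.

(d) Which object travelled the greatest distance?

the red cone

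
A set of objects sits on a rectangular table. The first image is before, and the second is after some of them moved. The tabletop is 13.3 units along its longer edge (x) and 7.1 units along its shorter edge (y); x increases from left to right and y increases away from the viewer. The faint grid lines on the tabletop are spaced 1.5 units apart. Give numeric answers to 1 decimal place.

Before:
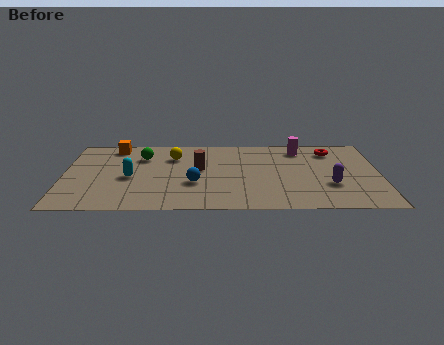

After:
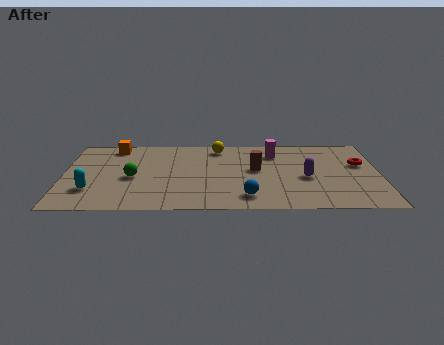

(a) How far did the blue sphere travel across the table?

2.6

The blue sphere moved from about (5.5, 2.6) to (7.7, 1.3), a distance of √(2.2² + 1.3²) ≈ 2.6.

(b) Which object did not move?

the orange cube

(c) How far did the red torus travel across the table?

1.8

The red torus moved from about (11.3, 5.7) to (12.5, 4.4), a distance of √(1.2² + 1.3²) ≈ 1.8.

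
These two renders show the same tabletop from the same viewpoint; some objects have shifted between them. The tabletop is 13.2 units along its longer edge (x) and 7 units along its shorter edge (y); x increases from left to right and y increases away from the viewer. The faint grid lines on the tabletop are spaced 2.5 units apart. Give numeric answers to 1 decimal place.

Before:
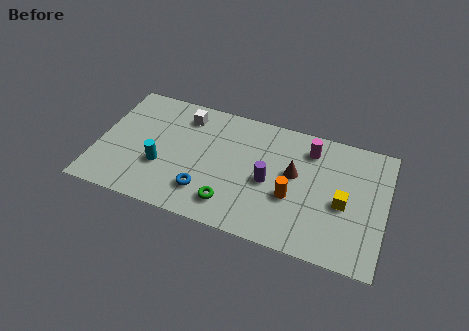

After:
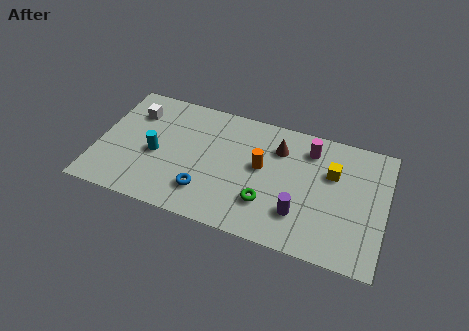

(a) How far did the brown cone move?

1.4

The brown cone moved from about (9.0, 4.0) to (8.2, 5.2), a distance of √(0.8² + 1.2²) ≈ 1.4.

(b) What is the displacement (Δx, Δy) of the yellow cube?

(-0.6, 1.5)

The yellow cube started near (11.3, 3.1) and ended near (10.7, 4.6).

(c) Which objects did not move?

the magenta cylinder and the blue torus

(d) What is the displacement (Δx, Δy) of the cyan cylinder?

(-0.3, 0.6)

The cyan cylinder started near (3.0, 2.5) and ended near (2.7, 3.1).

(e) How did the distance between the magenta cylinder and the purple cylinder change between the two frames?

+0.8

They were about 2.9 units apart before and 3.7 after — 0.8 units further apart.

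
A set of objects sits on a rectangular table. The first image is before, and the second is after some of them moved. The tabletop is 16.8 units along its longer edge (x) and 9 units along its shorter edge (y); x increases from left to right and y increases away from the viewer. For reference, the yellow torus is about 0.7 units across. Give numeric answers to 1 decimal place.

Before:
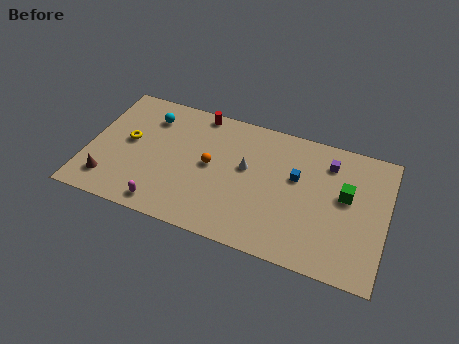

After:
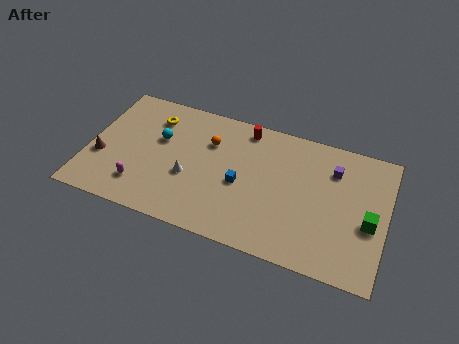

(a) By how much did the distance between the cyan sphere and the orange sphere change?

-1.5

Before: roughly 4.4 units apart; after: 2.9. That's 1.5 units closer together.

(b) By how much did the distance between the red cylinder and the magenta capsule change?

+0.8

They were about 7.2 units apart before and 8.0 after — 0.8 units further apart.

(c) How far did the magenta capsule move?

1.7

The magenta capsule was near (4.6, 1.1) before and (3.2, 2.0) after, so it travelled √(1.4² + 0.9²) ≈ 1.7 units.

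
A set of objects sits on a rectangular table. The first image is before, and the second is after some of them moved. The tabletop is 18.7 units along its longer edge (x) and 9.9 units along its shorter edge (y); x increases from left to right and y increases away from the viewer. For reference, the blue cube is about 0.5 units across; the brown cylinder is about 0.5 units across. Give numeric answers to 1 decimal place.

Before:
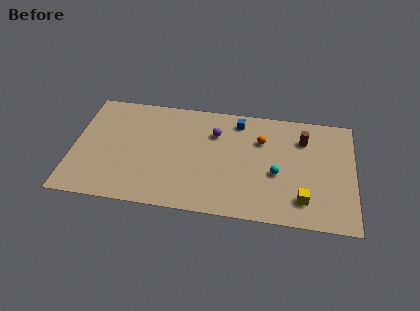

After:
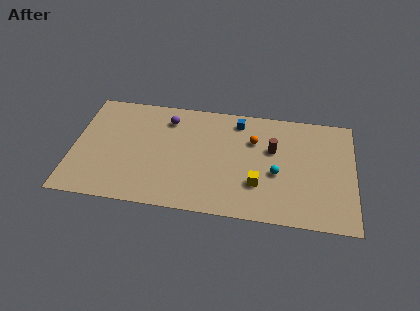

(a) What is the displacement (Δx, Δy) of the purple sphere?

(-3.2, 0.8)

From the two frames, the purple sphere sits at roughly (9.4, 7.1) before and (6.2, 7.9) after.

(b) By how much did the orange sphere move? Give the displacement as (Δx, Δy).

(-0.5, -0.1)

The orange sphere was at about (12.5, 6.9) and moved to about (12.0, 6.8).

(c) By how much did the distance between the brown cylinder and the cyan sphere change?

-1.6

The distance was about 3.7 in the first image and 2.1 in the second, so they moved 1.6 units closer together.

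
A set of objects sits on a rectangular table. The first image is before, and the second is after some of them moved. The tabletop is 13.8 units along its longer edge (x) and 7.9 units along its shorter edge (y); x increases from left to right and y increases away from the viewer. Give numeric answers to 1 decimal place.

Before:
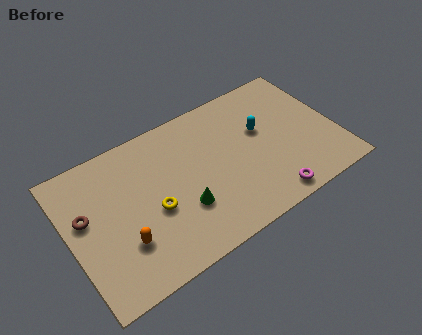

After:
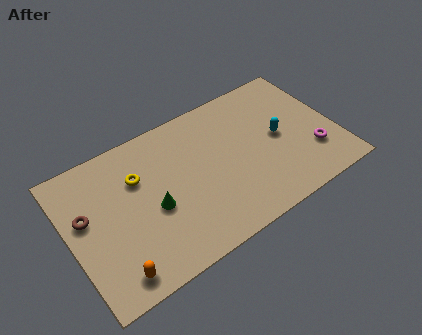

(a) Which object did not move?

the brown torus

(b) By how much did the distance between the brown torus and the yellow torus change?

-0.7

The distance was about 3.6 in the first image and 2.9 in the second, so they moved 0.7 units closer together.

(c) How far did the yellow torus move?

2.2

From (4.2, 3.3) to (3.7, 5.4), the yellow torus covered √(0.5² + 2.1²) ≈ 2.2 units.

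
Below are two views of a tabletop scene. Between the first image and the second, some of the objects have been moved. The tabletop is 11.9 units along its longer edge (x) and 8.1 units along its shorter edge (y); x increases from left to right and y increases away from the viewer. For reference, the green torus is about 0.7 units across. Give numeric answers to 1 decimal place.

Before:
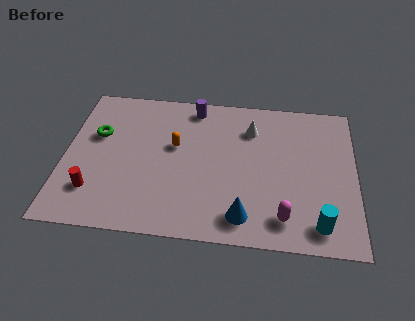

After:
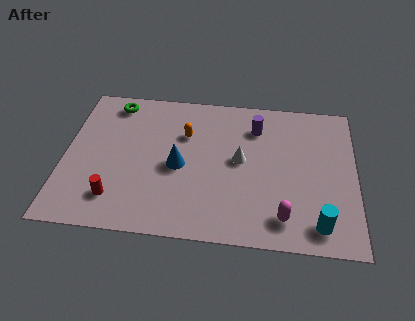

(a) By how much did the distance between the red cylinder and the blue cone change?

-2.9

Before: roughly 6.1 units apart; after: 3.2. That's 2.9 units closer together.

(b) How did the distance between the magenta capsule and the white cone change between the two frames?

-1.5

They were about 4.9 units apart before and 3.4 after — 1.5 units closer together.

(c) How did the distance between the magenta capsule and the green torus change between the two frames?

+0.5

Before: roughly 8.5 units apart; after: 9.0. That's 0.5 units further apart.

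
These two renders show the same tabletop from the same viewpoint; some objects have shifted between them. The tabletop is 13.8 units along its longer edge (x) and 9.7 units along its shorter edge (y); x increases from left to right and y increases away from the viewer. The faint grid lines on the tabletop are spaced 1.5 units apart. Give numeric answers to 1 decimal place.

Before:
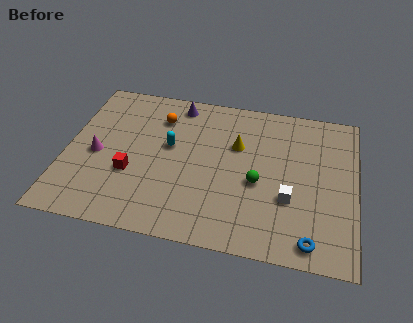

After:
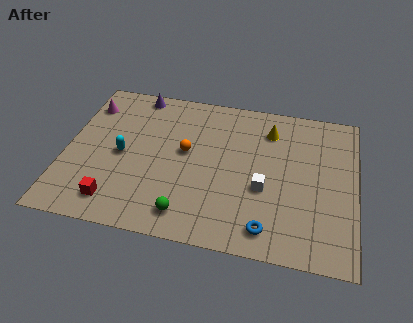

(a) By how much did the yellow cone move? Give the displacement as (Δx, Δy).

(1.5, 1.3)

The yellow cone started near (8.1, 6.3) and ended near (9.6, 7.6).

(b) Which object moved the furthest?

the green sphere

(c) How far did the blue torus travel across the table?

2.0

The blue torus moved from about (11.8, 1.1) to (9.8, 1.4), a distance of √(2.0² + 0.3²) ≈ 2.0.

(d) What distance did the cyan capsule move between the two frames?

2.4

From (4.9, 5.6) to (2.7, 4.6), the cyan capsule covered √(2.2² + 1.0²) ≈ 2.4 units.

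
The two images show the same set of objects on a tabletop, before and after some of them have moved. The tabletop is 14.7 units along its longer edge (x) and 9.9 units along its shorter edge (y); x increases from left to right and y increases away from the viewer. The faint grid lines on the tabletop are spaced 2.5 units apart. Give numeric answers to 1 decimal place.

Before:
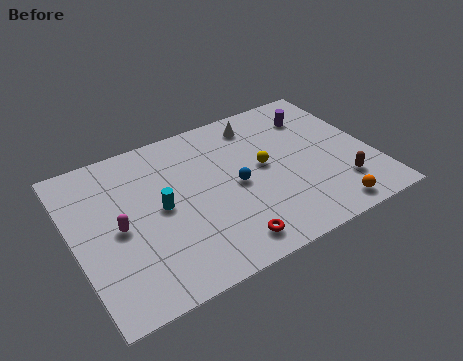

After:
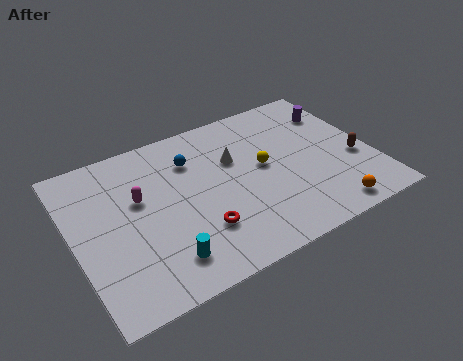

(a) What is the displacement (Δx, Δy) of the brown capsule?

(1.0, 1.4)

From the two frames, the brown capsule sits at roughly (12.8, 2.4) before and (13.8, 3.8) after.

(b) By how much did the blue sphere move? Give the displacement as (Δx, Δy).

(-1.8, 2.6)

The blue sphere was at about (7.9, 4.7) and moved to about (6.1, 7.3).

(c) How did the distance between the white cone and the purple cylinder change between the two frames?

+2.6

Before: roughly 2.9 units apart; after: 5.5. That's 2.6 units further apart.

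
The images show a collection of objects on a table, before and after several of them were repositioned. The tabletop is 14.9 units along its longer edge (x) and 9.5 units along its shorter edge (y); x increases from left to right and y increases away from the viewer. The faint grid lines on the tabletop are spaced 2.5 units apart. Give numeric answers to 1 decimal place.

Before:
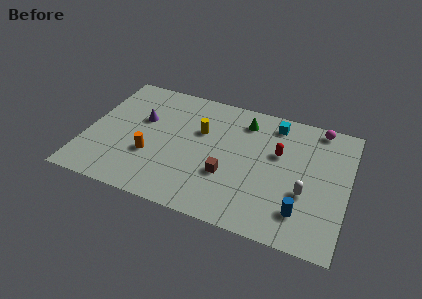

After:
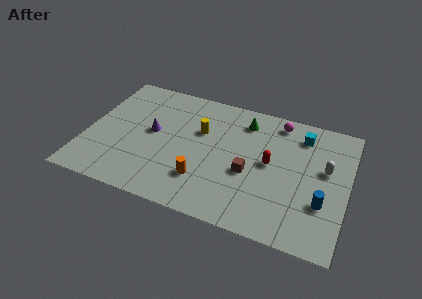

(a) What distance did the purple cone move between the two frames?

1.1

The purple cone was near (3.0, 5.9) before and (3.7, 5.1) after, so it travelled √(0.7² + 0.8²) ≈ 1.1 units.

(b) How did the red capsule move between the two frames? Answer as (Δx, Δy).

(-0.4, -0.9)

The red capsule started near (10.9, 5.9) and ended near (10.5, 5.0).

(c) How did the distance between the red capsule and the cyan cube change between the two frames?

+0.9

They were about 2.2 units apart before and 3.1 after — 0.9 units further apart.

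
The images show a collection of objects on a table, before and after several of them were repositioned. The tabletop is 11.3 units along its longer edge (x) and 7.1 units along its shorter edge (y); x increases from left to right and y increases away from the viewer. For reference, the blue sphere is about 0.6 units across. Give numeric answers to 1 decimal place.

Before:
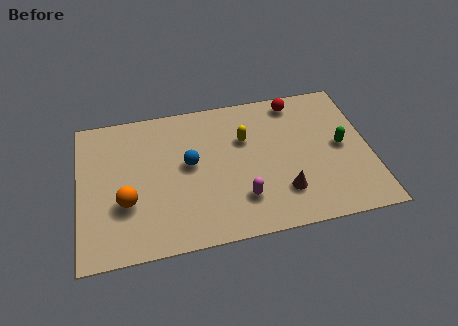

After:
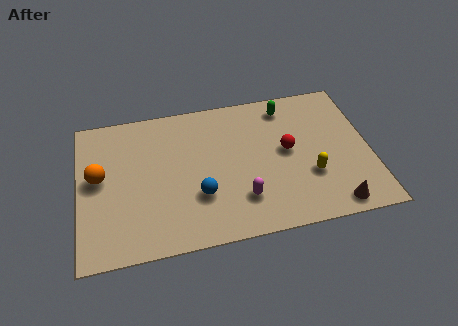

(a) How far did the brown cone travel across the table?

2.1

The brown cone was near (7.8, 1.8) before and (9.7, 0.8) after, so it travelled √(1.9² + 1.0²) ≈ 2.1 units.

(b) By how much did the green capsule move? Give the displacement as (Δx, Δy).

(-2.0, 2.4)

The green capsule was at about (10.2, 3.6) and moved to about (8.2, 6.0).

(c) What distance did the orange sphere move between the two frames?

1.7

The orange sphere was near (1.8, 2.5) before and (0.8, 3.9) after, so it travelled √(1.0² + 1.4²) ≈ 1.7 units.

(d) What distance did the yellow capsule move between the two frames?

3.3

The yellow capsule was near (6.5, 4.7) before and (8.9, 2.4) after, so it travelled √(2.4² + 2.3²) ≈ 3.3 units.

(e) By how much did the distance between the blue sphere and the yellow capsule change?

+2.0

Before: roughly 2.3 units apart; after: 4.3. That's 2.0 units further apart.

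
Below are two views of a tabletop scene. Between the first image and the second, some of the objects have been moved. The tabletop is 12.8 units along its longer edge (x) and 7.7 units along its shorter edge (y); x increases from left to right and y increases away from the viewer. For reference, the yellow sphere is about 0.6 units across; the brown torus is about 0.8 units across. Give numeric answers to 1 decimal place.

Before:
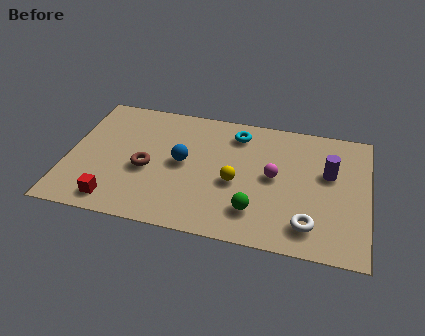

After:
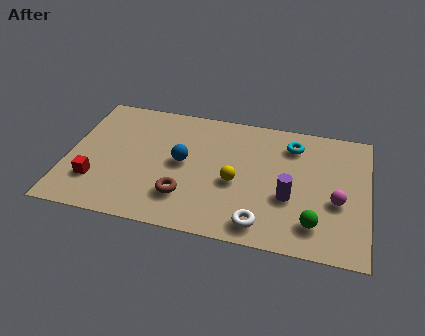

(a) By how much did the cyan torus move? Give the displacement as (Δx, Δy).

(2.4, -0.2)

The cyan torus started near (7.1, 6.3) and ended near (9.5, 6.1).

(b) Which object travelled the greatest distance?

the magenta sphere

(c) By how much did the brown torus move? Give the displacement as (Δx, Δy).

(1.7, -1.3)

The brown torus started near (3.4, 3.3) and ended near (5.1, 2.0).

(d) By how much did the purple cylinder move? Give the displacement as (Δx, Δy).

(-1.6, -1.8)

The purple cylinder started near (11.1, 4.7) and ended near (9.5, 2.9).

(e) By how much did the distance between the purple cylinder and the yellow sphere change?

-1.8

The distance was about 4.1 in the first image and 2.3 in the second, so they moved 1.8 units closer together.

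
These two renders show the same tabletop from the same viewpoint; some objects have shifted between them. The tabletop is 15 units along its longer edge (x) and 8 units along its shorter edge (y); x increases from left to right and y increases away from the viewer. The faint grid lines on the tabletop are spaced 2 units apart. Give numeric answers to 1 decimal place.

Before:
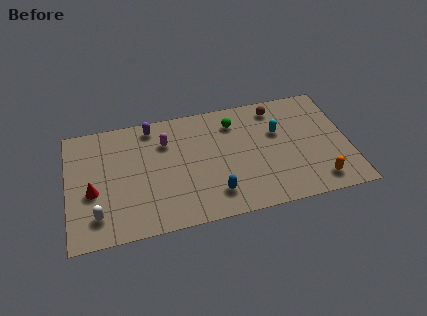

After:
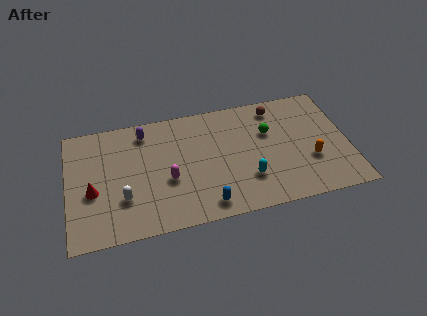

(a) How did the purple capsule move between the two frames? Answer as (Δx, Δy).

(-0.4, -0.3)

From the two frames, the purple capsule sits at roughly (4.6, 7.0) before and (4.2, 6.7) after.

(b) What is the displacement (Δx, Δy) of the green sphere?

(1.8, -1.1)

From the two frames, the green sphere sits at roughly (9.0, 6.3) before and (10.8, 5.2) after.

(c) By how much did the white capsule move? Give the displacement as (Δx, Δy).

(1.4, 0.8)

The white capsule started near (1.5, 1.7) and ended near (2.9, 2.5).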